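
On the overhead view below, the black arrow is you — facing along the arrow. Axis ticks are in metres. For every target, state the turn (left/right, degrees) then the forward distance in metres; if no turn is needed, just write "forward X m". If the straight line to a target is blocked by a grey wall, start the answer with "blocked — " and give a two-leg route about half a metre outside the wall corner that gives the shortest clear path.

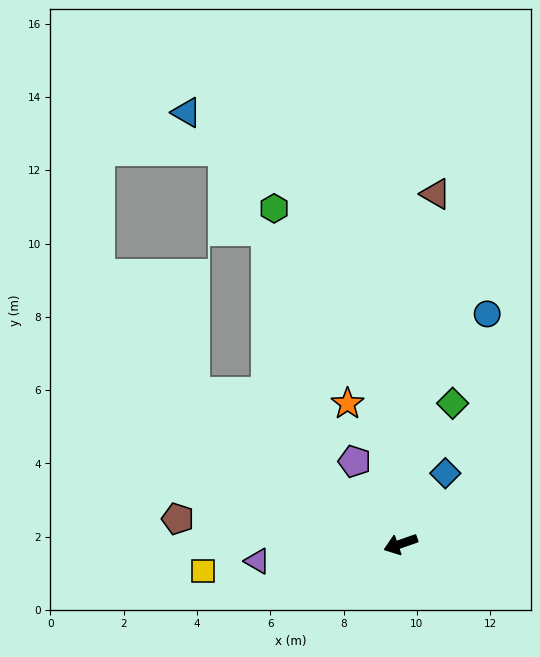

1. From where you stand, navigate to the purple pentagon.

turn right 80°, forward 2.6 m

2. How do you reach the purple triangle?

turn right 12°, forward 3.9 m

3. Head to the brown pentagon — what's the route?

turn right 26°, forward 6.1 m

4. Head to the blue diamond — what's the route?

turn right 142°, forward 2.3 m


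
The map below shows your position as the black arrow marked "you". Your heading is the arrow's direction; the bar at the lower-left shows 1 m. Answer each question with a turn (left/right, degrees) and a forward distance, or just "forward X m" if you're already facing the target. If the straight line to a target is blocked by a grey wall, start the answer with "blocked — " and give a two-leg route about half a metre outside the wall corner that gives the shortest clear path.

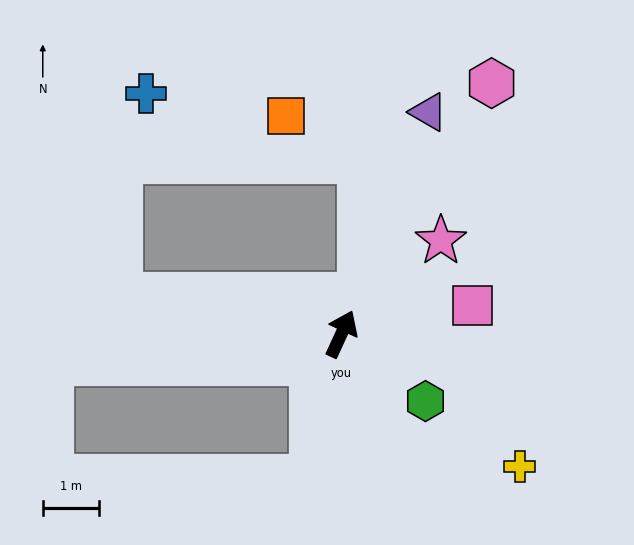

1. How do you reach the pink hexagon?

turn right 6°, forward 5.2 m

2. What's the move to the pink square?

turn right 53°, forward 2.4 m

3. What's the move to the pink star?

turn right 22°, forward 2.4 m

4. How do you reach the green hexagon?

turn right 104°, forward 1.9 m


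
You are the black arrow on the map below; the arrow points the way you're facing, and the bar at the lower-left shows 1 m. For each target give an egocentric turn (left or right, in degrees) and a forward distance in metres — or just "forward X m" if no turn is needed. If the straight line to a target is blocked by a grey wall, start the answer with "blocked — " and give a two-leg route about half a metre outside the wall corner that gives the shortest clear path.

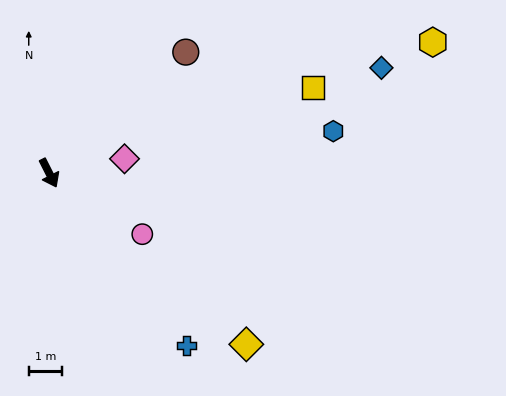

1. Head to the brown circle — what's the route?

turn left 105°, forward 5.5 m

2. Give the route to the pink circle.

turn left 30°, forward 3.4 m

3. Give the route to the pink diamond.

turn left 74°, forward 2.3 m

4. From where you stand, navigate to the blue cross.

turn left 12°, forward 6.7 m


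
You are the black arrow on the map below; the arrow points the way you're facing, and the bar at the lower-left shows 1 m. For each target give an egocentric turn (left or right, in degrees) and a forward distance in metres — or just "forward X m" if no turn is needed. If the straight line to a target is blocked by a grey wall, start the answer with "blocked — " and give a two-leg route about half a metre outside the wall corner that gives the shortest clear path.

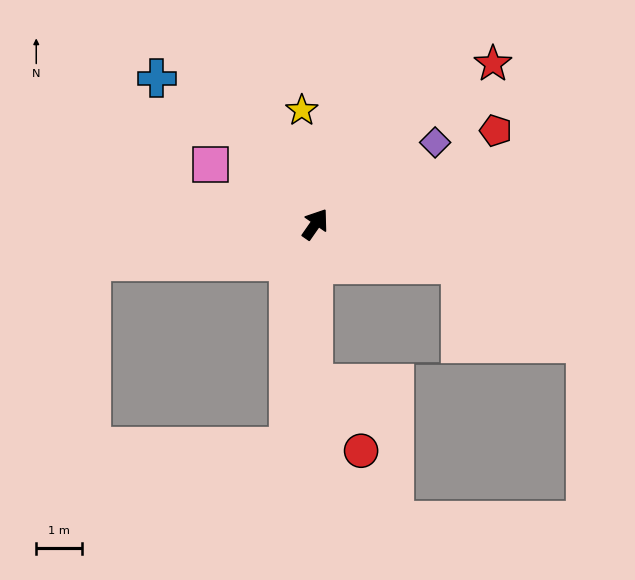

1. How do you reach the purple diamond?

turn right 21°, forward 3.2 m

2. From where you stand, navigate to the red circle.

blocked — turn right 146°, forward 3.5 m, then turn left 36°, forward 1.8 m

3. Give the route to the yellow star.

turn left 42°, forward 2.5 m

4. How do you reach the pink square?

turn left 95°, forward 2.7 m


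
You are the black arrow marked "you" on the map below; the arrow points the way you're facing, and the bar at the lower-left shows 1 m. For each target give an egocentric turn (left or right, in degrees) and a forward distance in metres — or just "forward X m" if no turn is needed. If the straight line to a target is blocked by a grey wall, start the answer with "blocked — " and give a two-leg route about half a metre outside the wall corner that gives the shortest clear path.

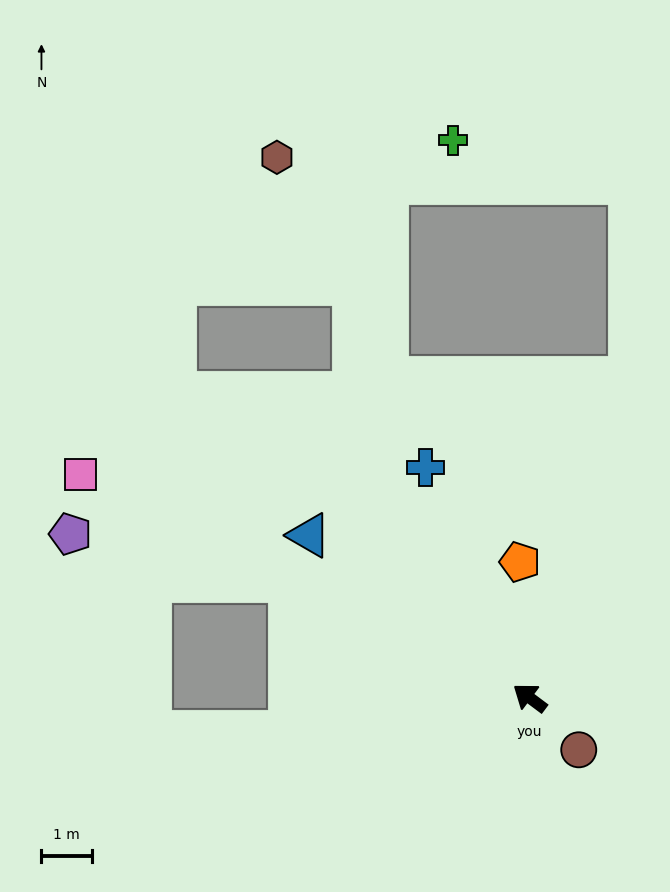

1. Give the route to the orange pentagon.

turn right 49°, forward 2.7 m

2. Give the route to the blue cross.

turn right 29°, forward 5.0 m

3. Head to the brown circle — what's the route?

turn left 170°, forward 1.4 m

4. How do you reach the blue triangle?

forward 5.4 m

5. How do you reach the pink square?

turn left 10°, forward 9.9 m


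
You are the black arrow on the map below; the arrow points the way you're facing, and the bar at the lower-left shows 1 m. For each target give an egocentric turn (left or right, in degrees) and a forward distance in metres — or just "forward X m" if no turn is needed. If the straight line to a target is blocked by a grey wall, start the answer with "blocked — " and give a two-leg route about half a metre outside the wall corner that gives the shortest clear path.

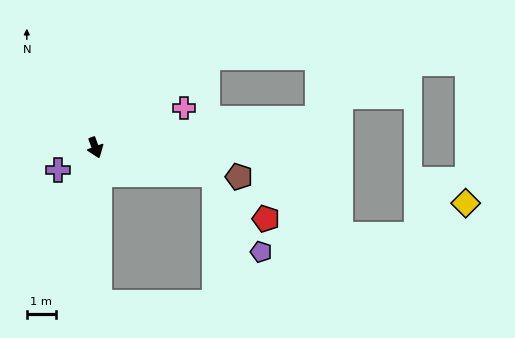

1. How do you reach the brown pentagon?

turn left 58°, forward 5.0 m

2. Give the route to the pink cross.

turn left 94°, forward 3.3 m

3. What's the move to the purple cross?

turn right 79°, forward 1.5 m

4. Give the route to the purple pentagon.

blocked — turn left 57°, forward 4.1 m, then turn right 46°, forward 3.1 m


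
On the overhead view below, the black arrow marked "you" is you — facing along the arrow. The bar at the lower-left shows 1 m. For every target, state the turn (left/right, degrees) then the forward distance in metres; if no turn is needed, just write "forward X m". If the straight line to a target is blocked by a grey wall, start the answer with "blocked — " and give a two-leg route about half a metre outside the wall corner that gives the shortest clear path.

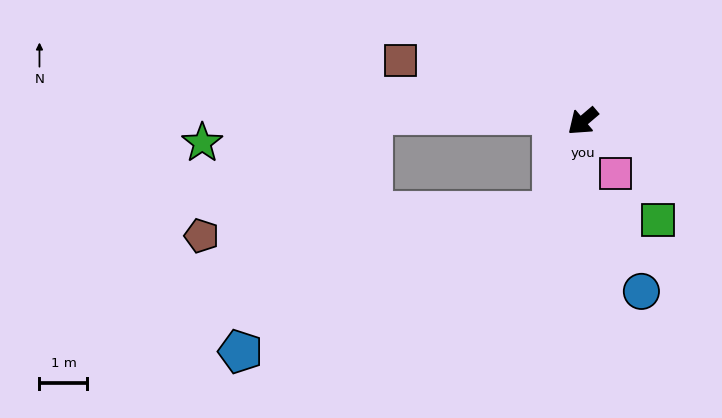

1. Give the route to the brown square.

turn right 59°, forward 4.0 m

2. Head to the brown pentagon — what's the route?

blocked — turn left 31°, forward 2.0 m, then turn right 67°, forward 7.3 m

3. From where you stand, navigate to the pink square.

turn left 82°, forward 1.3 m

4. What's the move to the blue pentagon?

blocked — turn left 31°, forward 2.0 m, then turn right 47°, forward 7.1 m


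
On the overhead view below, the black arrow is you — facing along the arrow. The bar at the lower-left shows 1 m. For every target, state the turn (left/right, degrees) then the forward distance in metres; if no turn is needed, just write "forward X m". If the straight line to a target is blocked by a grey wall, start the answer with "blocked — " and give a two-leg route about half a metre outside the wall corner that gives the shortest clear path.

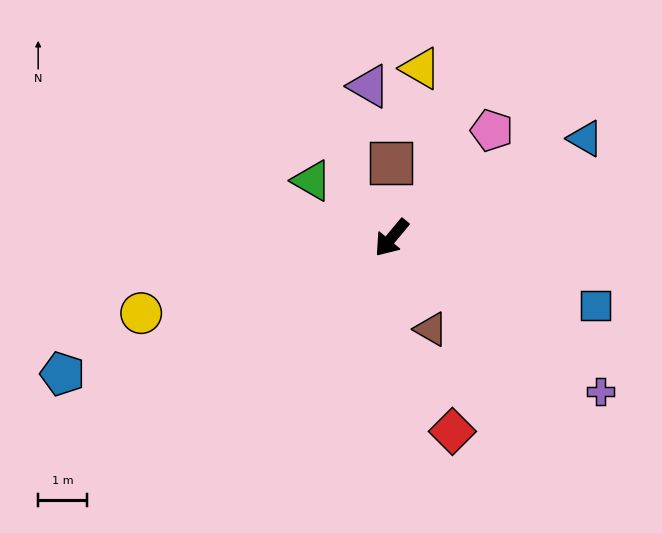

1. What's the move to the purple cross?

turn left 93°, forward 5.3 m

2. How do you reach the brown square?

turn right 140°, forward 1.5 m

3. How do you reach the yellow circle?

turn right 33°, forward 5.4 m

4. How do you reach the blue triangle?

turn left 157°, forward 4.5 m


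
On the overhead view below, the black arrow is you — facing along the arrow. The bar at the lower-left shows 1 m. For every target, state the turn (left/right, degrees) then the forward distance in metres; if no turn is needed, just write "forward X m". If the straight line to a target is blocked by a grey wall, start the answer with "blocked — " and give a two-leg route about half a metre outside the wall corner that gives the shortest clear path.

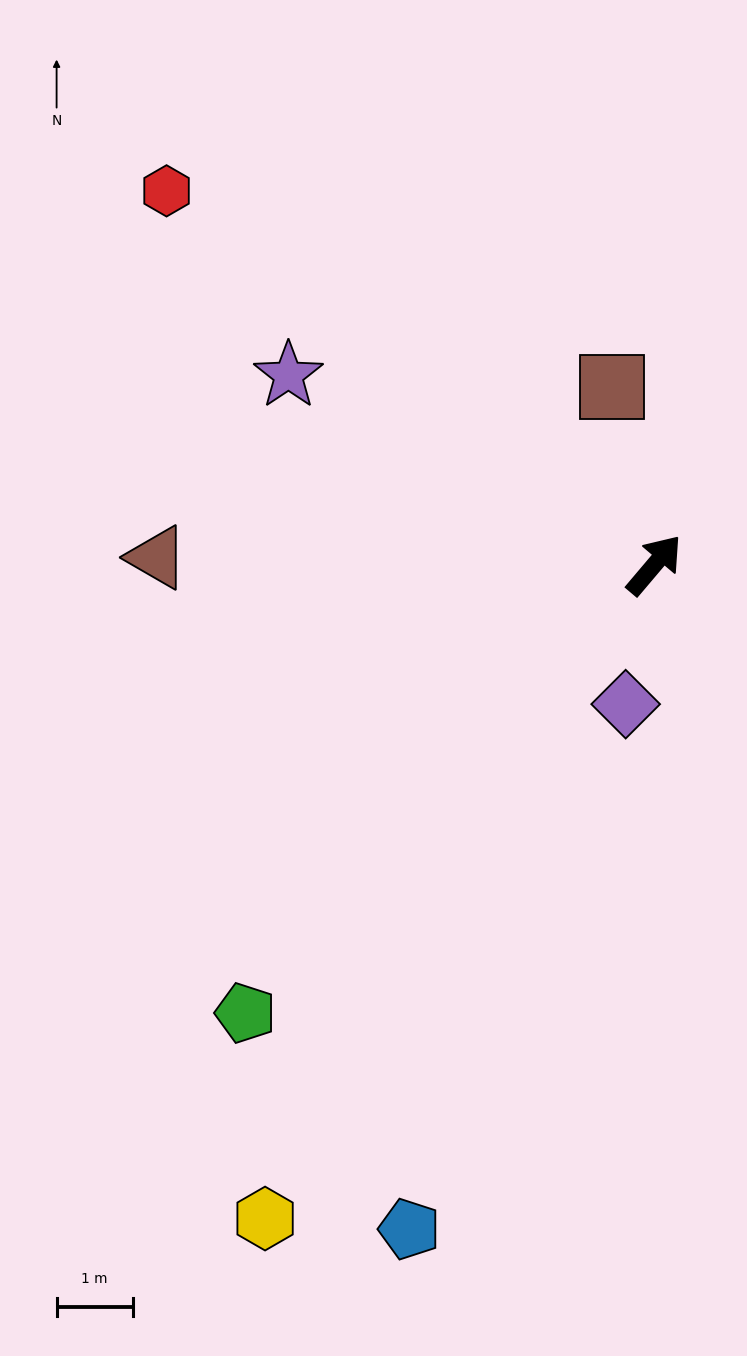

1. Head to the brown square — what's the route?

turn left 54°, forward 2.4 m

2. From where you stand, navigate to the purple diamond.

turn right 151°, forward 1.9 m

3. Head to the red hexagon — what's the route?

turn left 93°, forward 8.1 m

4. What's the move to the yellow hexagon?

turn right 170°, forward 10.0 m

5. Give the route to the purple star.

turn left 103°, forward 5.4 m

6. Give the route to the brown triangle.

turn left 129°, forward 6.5 m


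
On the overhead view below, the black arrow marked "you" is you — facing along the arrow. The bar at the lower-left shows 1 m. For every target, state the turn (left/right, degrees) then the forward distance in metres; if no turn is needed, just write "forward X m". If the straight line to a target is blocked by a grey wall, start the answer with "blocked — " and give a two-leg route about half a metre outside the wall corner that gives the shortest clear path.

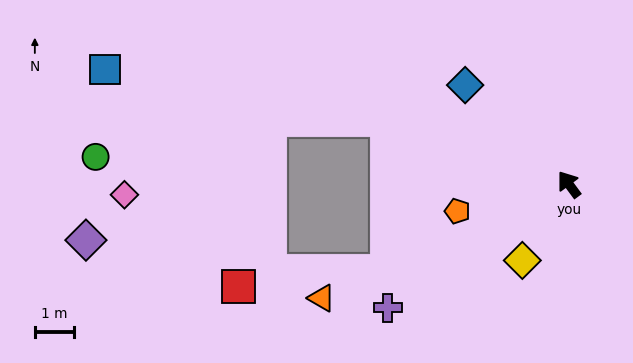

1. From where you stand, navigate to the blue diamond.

turn left 10°, forward 3.6 m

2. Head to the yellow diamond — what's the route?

turn left 112°, forward 2.3 m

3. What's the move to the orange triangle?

turn left 78°, forward 6.9 m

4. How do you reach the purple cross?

turn left 88°, forward 5.5 m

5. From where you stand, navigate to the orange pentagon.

turn left 67°, forward 2.9 m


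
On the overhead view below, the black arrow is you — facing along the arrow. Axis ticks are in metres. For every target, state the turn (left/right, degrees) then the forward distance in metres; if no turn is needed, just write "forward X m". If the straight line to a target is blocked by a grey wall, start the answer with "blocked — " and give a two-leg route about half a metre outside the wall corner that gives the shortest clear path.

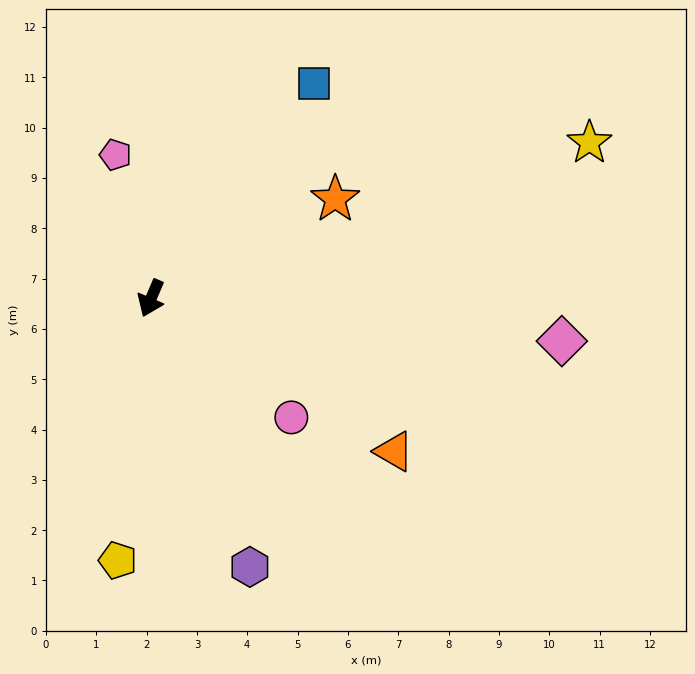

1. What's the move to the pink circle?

turn left 73°, forward 3.7 m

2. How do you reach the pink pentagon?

turn right 143°, forward 2.9 m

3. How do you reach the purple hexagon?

turn left 43°, forward 5.7 m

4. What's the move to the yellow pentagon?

turn left 16°, forward 5.2 m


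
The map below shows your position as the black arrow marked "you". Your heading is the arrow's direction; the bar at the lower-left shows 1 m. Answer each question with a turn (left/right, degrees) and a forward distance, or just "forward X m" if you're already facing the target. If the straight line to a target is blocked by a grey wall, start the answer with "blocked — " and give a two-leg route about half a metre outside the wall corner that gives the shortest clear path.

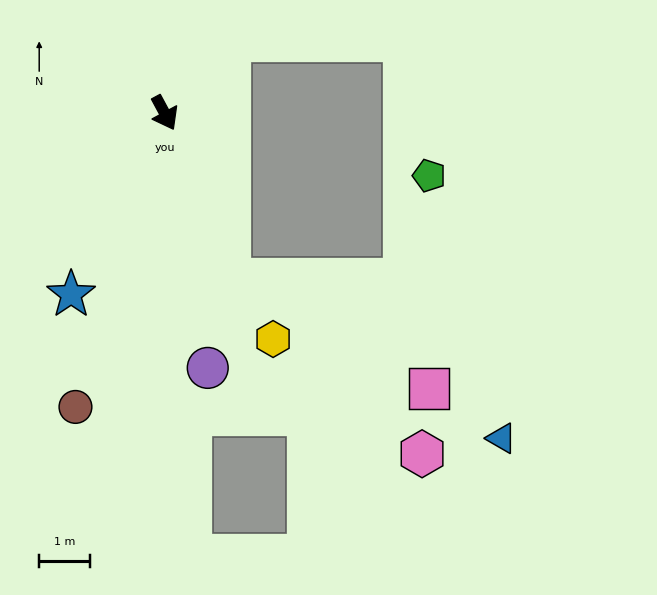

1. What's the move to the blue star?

turn right 56°, forward 4.0 m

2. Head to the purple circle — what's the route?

turn right 19°, forward 5.1 m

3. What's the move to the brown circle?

turn right 45°, forward 6.1 m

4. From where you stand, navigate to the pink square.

blocked — turn right 7°, forward 3.6 m, then turn left 40°, forward 4.5 m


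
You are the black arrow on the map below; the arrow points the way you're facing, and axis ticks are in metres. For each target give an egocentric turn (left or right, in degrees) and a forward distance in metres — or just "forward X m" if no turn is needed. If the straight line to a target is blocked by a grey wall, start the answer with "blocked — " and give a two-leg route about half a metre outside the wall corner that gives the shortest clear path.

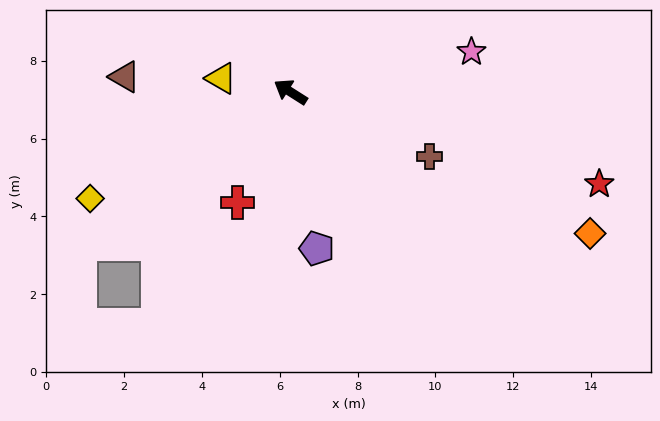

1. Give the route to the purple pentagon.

turn left 132°, forward 4.1 m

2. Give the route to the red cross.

turn left 97°, forward 3.1 m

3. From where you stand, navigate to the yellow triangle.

turn left 21°, forward 1.8 m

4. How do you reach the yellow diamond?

turn left 60°, forward 5.8 m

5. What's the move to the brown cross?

turn right 173°, forward 3.9 m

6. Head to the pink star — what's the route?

turn right 135°, forward 4.8 m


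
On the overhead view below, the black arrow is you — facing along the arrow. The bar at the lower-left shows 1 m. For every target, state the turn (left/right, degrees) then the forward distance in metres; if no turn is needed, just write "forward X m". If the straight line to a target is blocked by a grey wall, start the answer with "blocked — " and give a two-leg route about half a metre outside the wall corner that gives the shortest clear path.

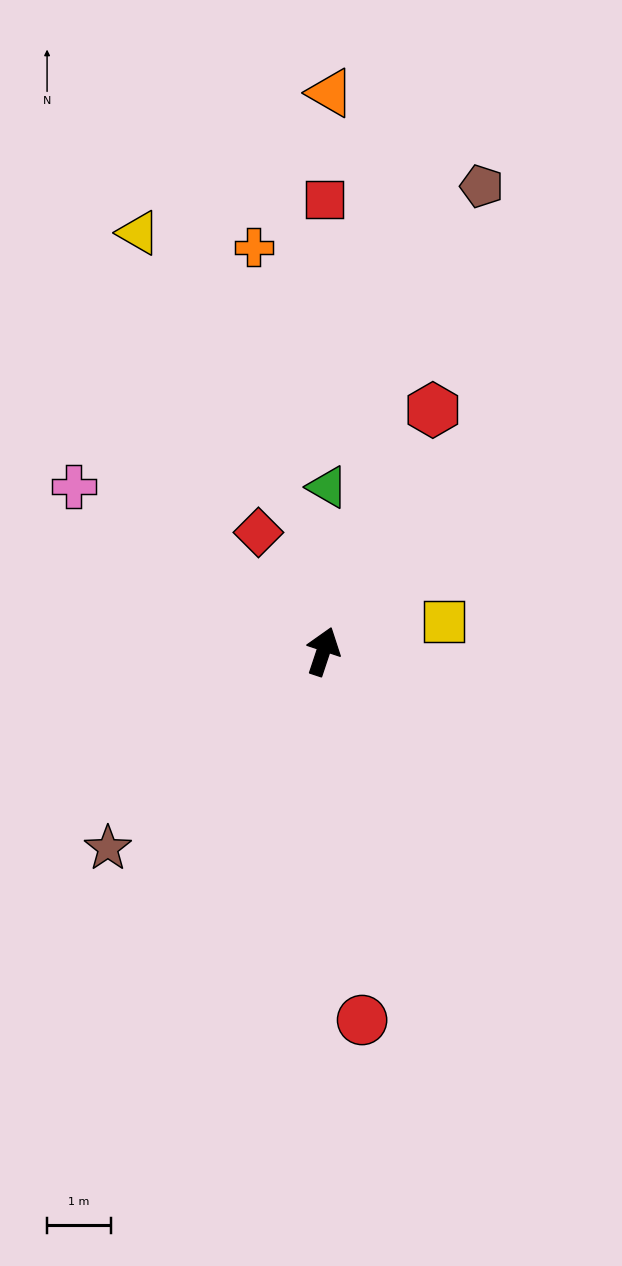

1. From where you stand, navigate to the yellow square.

turn right 58°, forward 2.0 m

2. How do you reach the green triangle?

turn left 17°, forward 2.6 m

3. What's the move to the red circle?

turn right 156°, forward 5.8 m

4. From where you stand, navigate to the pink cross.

turn left 75°, forward 4.7 m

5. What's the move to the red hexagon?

turn right 6°, forward 4.2 m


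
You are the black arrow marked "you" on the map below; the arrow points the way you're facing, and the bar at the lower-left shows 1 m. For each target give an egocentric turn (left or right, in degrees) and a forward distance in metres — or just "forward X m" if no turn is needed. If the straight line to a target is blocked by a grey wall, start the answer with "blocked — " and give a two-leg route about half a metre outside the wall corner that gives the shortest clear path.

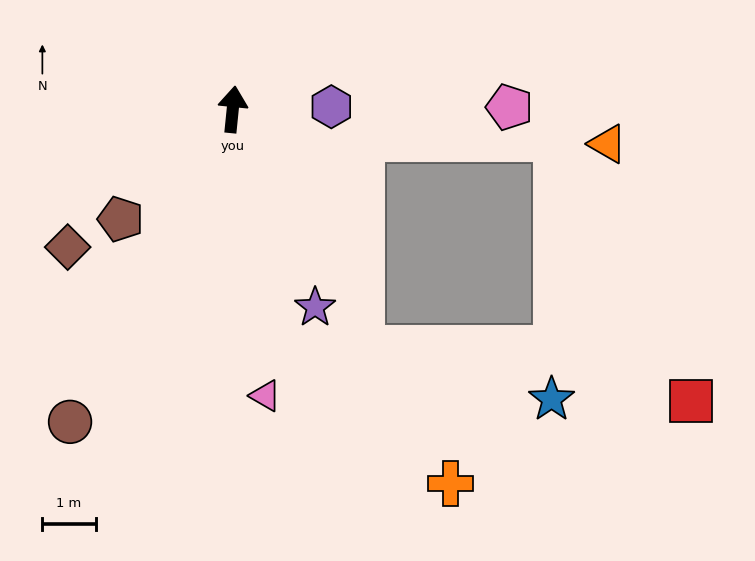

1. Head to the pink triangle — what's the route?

turn right 168°, forward 5.4 m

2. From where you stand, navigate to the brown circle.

turn left 158°, forward 6.6 m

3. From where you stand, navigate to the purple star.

turn right 152°, forward 4.0 m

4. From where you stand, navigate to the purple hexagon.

turn right 83°, forward 1.9 m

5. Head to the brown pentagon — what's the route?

turn left 140°, forward 2.9 m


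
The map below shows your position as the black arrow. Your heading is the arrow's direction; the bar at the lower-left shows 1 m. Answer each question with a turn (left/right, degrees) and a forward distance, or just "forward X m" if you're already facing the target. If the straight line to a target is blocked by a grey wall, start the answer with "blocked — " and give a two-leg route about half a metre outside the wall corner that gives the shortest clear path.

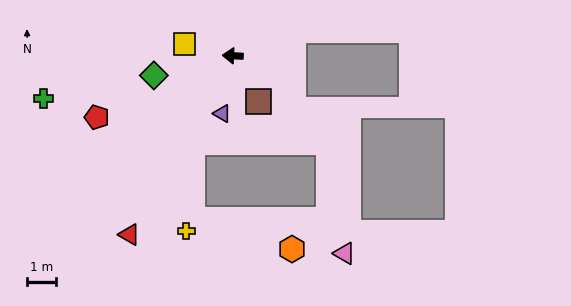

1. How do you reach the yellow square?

turn right 11°, forward 1.7 m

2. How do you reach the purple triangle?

turn left 82°, forward 2.0 m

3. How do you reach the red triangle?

turn left 63°, forward 7.1 m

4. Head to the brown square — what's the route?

turn left 122°, forward 1.8 m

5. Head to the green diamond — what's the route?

turn left 17°, forward 2.8 m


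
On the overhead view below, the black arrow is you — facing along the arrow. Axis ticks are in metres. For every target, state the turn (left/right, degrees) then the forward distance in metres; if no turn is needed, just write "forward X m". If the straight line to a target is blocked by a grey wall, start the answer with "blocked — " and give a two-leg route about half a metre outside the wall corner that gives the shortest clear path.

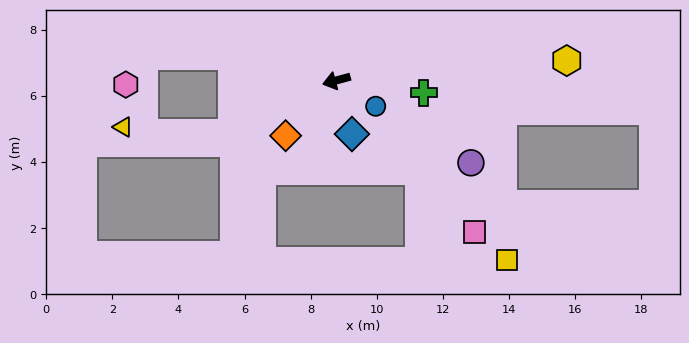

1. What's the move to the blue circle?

turn left 131°, forward 1.4 m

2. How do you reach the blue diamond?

turn left 91°, forward 1.7 m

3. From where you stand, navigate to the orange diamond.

turn left 32°, forward 2.3 m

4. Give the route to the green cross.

turn left 157°, forward 2.7 m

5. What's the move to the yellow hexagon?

turn left 170°, forward 7.0 m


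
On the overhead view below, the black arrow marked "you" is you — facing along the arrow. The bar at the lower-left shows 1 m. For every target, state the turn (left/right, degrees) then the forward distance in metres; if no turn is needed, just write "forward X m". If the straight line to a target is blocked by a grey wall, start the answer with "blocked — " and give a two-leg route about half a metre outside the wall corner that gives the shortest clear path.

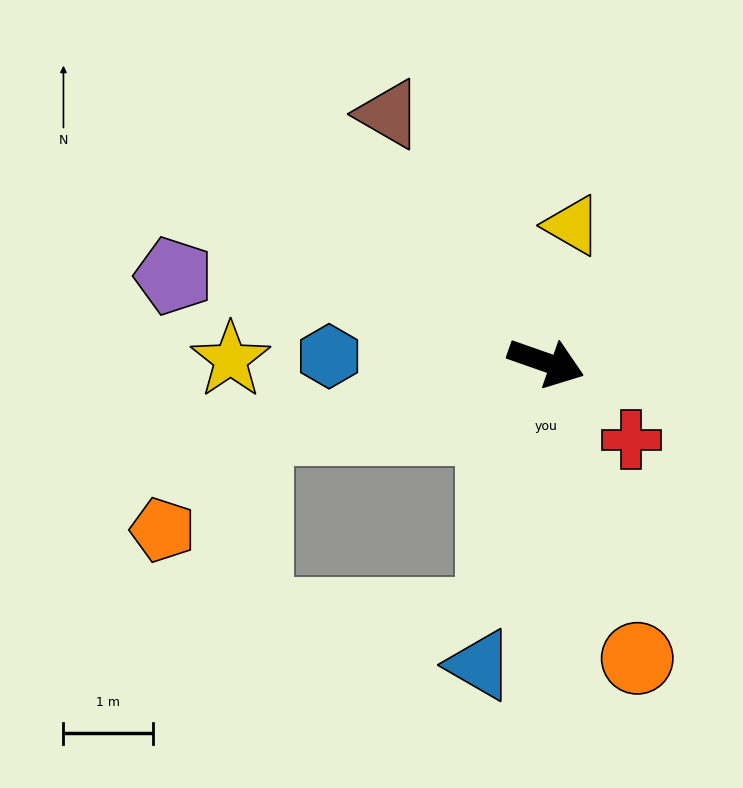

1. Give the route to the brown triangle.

turn left 142°, forward 3.3 m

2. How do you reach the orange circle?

turn right 54°, forward 3.5 m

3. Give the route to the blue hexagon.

turn right 162°, forward 2.4 m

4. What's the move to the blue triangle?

turn right 83°, forward 3.5 m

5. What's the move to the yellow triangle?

turn left 98°, forward 1.6 m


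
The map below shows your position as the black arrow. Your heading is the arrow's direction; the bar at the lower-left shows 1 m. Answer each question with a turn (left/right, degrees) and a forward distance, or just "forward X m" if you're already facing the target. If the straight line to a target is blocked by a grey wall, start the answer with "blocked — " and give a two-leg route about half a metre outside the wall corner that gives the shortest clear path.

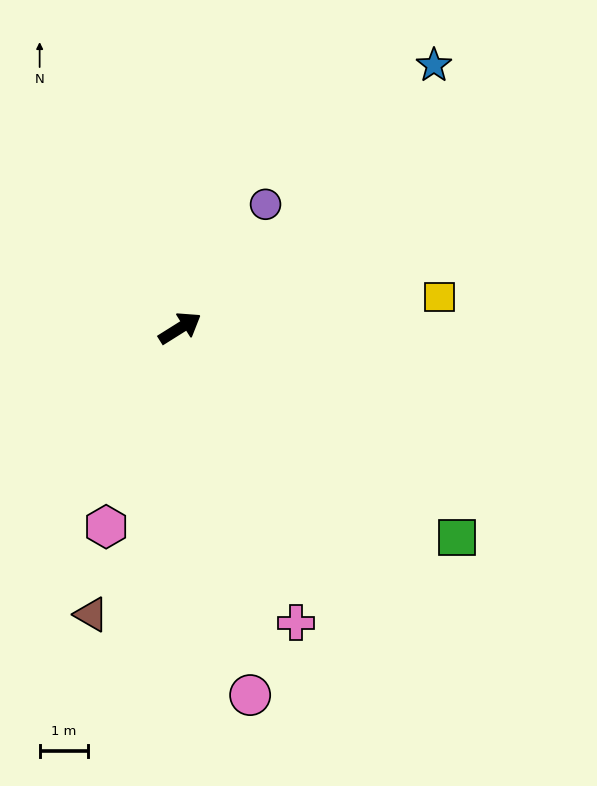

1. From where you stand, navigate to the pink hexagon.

turn right 143°, forward 4.4 m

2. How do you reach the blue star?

turn left 14°, forward 7.5 m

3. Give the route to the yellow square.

turn right 25°, forward 5.4 m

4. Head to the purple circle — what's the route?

turn left 23°, forward 3.1 m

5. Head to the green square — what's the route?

turn right 69°, forward 7.1 m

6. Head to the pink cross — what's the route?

turn right 101°, forward 6.5 m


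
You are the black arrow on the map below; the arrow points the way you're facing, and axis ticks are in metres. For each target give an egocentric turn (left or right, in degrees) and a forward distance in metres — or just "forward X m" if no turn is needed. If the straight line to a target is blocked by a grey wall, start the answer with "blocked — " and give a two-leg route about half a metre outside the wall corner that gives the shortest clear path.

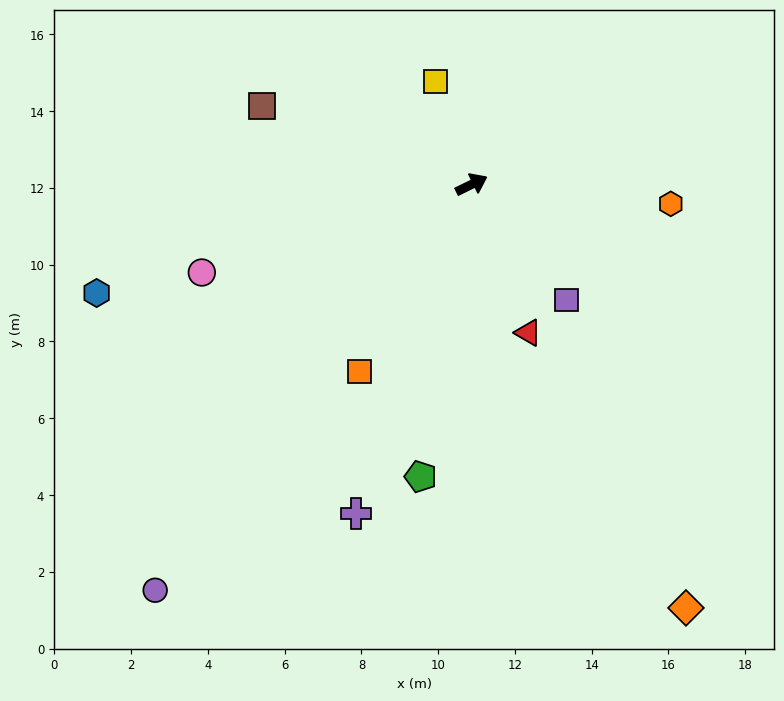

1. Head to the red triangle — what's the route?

turn right 95°, forward 4.1 m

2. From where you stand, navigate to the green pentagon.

turn right 126°, forward 7.7 m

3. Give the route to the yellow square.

turn left 83°, forward 2.8 m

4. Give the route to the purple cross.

turn right 135°, forward 9.1 m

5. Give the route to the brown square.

turn left 133°, forward 5.8 m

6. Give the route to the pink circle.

turn left 172°, forward 7.4 m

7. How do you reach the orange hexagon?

turn right 32°, forward 5.2 m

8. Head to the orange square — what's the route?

turn right 147°, forward 5.7 m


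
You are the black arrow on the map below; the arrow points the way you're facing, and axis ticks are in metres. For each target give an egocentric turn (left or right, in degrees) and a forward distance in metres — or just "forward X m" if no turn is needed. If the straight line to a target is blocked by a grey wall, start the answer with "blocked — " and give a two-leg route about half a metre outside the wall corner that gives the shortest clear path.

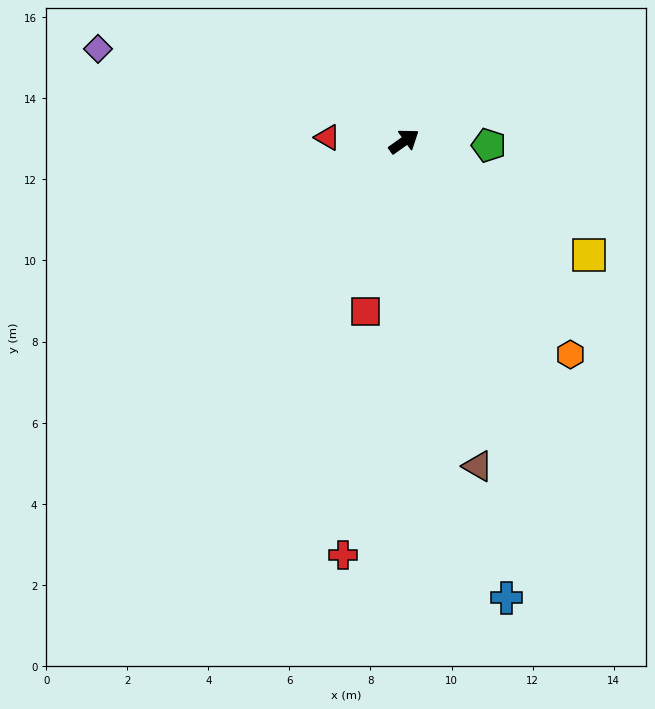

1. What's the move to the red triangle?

turn left 142°, forward 1.9 m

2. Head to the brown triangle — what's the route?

turn right 113°, forward 8.2 m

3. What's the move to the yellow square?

turn right 67°, forward 5.4 m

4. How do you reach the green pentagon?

turn right 38°, forward 2.1 m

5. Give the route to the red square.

turn right 138°, forward 4.3 m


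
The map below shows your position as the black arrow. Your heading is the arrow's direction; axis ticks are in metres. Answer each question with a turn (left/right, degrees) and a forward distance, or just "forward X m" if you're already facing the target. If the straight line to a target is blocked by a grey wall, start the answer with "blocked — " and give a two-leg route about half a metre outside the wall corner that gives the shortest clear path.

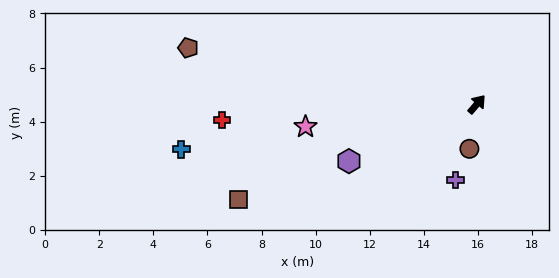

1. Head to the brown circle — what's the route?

turn right 149°, forward 1.7 m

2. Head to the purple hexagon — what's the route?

turn left 155°, forward 5.2 m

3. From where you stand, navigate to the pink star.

turn left 138°, forward 6.4 m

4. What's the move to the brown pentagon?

turn left 120°, forward 10.9 m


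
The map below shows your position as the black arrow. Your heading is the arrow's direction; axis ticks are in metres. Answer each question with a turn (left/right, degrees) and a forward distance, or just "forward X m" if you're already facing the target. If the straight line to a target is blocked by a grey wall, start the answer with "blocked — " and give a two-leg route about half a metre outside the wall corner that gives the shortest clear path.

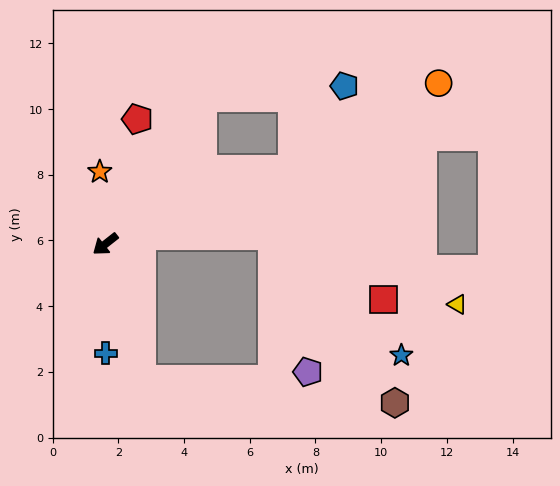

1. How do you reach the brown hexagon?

blocked — turn left 67°, forward 4.2 m, then turn left 69°, forward 7.7 m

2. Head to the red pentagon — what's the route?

turn right 143°, forward 3.9 m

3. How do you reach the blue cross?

turn left 52°, forward 3.3 m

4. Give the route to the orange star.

turn right 124°, forward 2.2 m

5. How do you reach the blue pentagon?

blocked — turn left 164°, forward 6.1 m, then turn left 36°, forward 3.0 m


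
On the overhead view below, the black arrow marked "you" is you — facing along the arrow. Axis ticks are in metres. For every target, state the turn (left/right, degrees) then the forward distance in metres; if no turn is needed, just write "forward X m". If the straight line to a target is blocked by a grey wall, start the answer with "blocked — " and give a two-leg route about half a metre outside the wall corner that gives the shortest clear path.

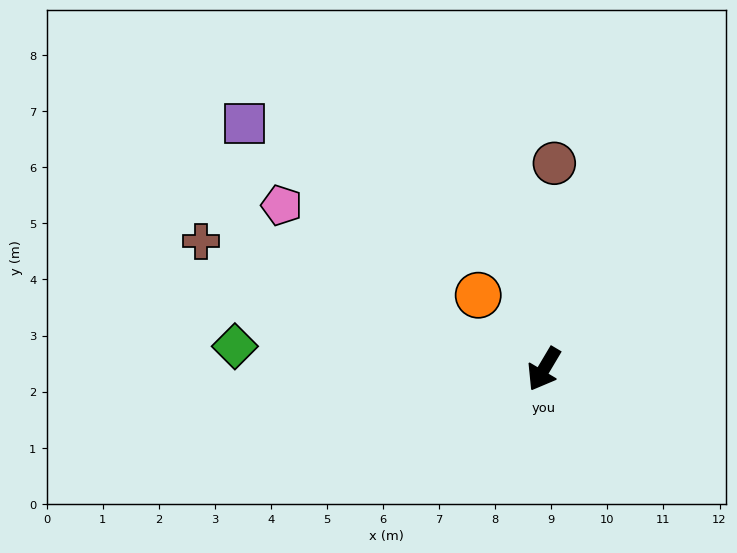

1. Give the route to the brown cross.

turn right 80°, forward 6.5 m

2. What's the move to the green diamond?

turn right 63°, forward 5.5 m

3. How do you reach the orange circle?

turn right 108°, forward 1.8 m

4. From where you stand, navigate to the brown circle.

turn right 152°, forward 3.7 m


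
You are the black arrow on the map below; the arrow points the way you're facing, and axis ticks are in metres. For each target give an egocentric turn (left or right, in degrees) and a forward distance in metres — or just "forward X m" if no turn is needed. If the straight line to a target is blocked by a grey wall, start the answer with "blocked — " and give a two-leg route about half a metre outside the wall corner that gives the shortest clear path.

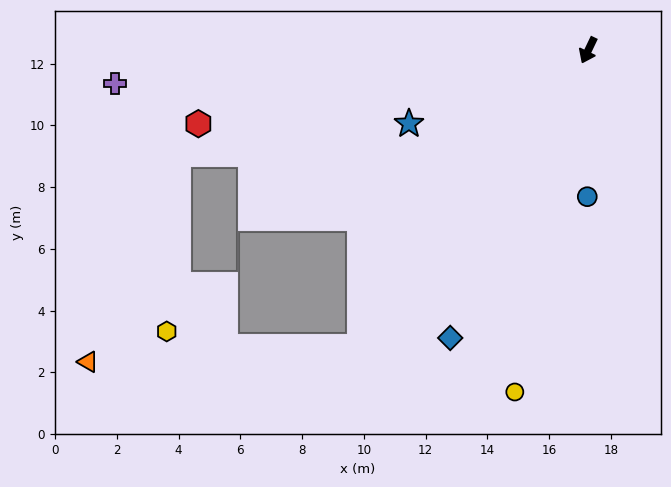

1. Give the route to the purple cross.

turn right 60°, forward 15.4 m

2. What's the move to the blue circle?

turn left 25°, forward 4.7 m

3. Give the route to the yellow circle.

turn left 13°, forward 11.3 m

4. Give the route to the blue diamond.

forward 10.3 m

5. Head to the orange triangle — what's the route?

blocked — turn right 12°, forward 12.1 m, then turn right 49°, forward 8.8 m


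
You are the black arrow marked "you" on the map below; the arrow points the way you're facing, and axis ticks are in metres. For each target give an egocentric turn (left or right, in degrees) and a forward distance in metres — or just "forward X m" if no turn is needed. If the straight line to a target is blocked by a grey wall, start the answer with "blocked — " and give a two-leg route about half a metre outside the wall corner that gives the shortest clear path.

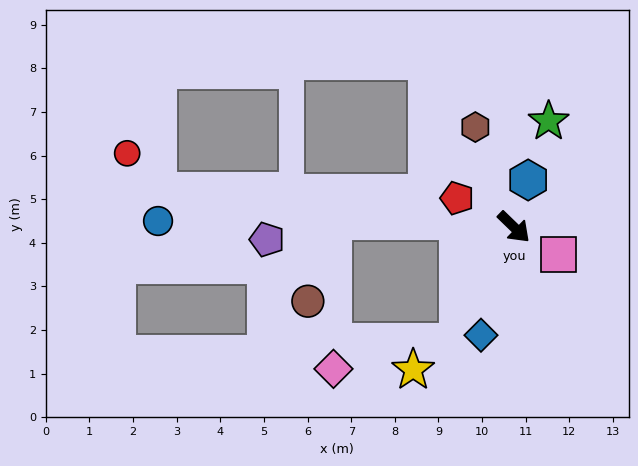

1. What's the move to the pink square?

turn left 12°, forward 1.2 m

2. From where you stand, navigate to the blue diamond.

turn right 63°, forward 2.6 m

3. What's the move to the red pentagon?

turn right 163°, forward 1.5 m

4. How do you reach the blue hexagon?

turn left 117°, forward 1.1 m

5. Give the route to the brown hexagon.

turn left 155°, forward 2.5 m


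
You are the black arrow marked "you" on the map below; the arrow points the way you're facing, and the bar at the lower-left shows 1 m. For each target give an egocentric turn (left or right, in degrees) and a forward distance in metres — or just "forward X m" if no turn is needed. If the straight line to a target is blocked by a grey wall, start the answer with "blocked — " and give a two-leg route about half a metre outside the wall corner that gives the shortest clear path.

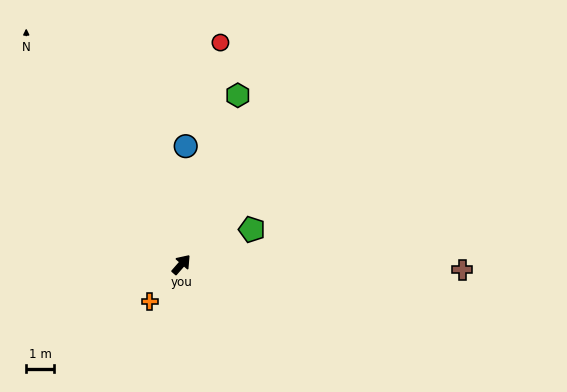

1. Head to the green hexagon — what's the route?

turn left 23°, forward 6.4 m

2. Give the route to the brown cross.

turn right 50°, forward 10.1 m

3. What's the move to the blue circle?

turn left 39°, forward 4.2 m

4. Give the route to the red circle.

turn left 31°, forward 8.1 m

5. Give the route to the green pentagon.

turn right 22°, forward 2.8 m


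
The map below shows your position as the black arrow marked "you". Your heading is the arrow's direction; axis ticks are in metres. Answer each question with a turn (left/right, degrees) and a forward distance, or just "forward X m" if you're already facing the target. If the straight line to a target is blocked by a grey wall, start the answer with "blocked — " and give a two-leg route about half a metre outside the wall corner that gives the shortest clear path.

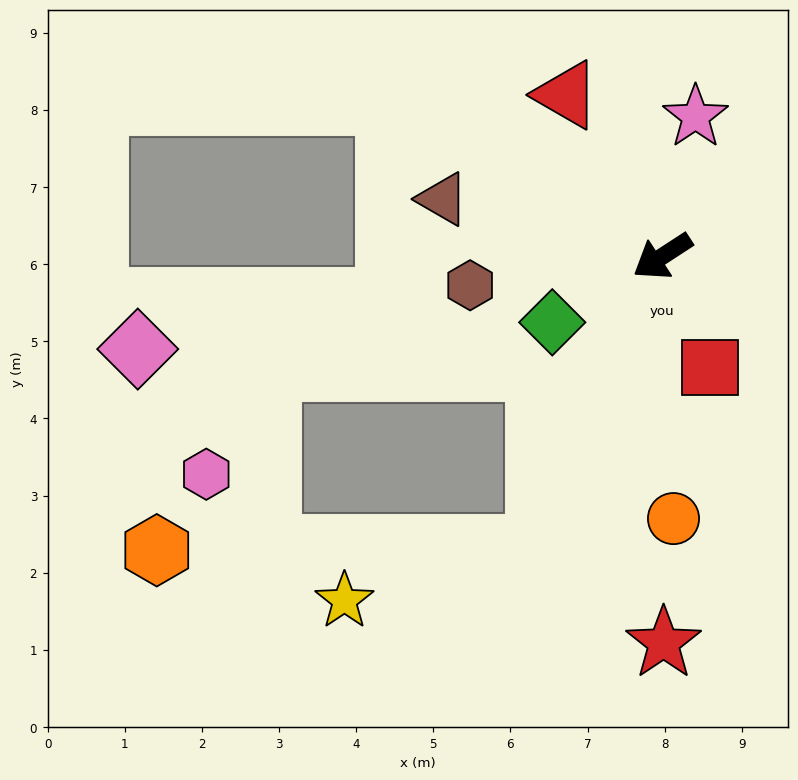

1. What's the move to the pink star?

turn right 136°, forward 1.9 m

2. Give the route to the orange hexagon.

blocked — turn left 34°, forward 4.1 m, then turn right 67°, forward 4.9 m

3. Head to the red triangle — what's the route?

turn right 92°, forward 2.4 m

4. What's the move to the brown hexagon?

turn right 24°, forward 2.5 m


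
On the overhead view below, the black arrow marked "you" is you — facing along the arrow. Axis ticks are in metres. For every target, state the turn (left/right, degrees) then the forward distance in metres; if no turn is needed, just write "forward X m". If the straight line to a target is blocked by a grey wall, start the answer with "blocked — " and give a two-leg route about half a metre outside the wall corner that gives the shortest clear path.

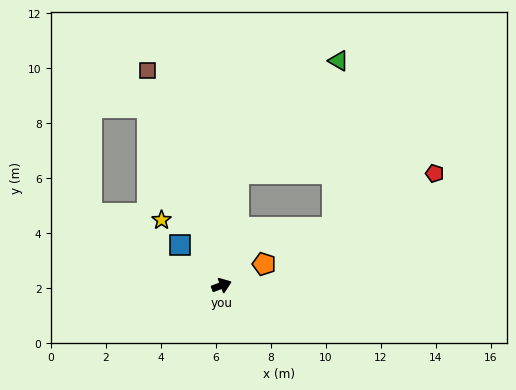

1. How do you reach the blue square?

turn left 115°, forward 2.1 m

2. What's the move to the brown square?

turn left 89°, forward 8.3 m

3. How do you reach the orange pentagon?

turn left 6°, forward 1.7 m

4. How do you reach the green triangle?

blocked — turn left 61°, forward 4.2 m, then turn right 34°, forward 5.5 m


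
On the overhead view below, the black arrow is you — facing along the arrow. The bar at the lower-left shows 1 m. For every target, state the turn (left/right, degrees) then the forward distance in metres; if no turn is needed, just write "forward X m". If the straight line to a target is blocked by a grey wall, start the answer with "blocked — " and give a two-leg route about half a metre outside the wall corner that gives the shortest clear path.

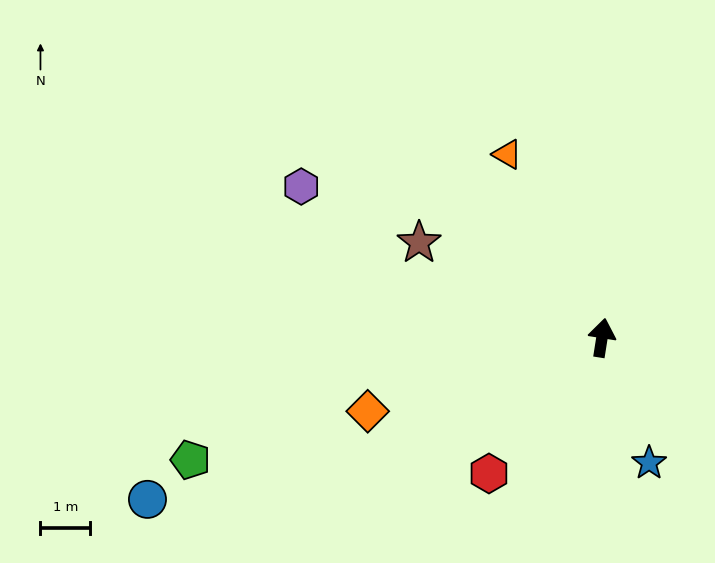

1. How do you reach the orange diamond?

turn left 116°, forward 4.9 m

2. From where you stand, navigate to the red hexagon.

turn left 149°, forward 3.5 m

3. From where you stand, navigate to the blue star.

turn right 150°, forward 2.7 m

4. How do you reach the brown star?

turn left 71°, forward 4.1 m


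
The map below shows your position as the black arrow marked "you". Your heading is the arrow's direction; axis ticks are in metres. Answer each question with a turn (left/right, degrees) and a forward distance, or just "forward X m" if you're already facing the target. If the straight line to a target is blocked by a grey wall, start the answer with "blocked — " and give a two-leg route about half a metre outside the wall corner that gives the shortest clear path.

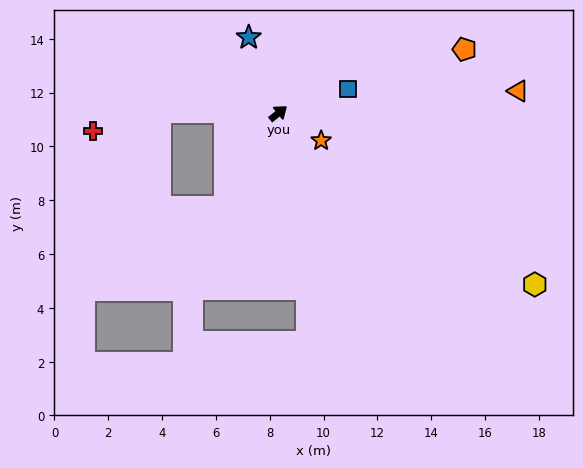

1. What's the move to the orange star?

turn right 71°, forward 1.9 m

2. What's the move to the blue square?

turn right 20°, forward 2.7 m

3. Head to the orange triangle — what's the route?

turn right 34°, forward 8.9 m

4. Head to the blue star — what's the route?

turn left 73°, forward 3.0 m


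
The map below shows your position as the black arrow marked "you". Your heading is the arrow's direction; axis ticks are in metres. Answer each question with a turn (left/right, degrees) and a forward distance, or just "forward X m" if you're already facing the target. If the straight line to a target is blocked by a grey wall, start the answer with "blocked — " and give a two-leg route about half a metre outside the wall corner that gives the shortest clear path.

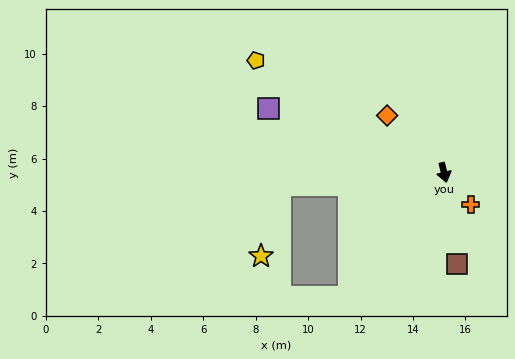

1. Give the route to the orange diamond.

turn right 149°, forward 3.1 m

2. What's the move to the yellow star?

blocked — turn right 99°, forward 6.3 m, then turn left 71°, forward 2.8 m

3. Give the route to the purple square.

turn right 123°, forward 7.1 m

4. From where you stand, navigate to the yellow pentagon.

turn right 134°, forward 8.3 m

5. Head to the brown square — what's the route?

turn right 5°, forward 3.5 m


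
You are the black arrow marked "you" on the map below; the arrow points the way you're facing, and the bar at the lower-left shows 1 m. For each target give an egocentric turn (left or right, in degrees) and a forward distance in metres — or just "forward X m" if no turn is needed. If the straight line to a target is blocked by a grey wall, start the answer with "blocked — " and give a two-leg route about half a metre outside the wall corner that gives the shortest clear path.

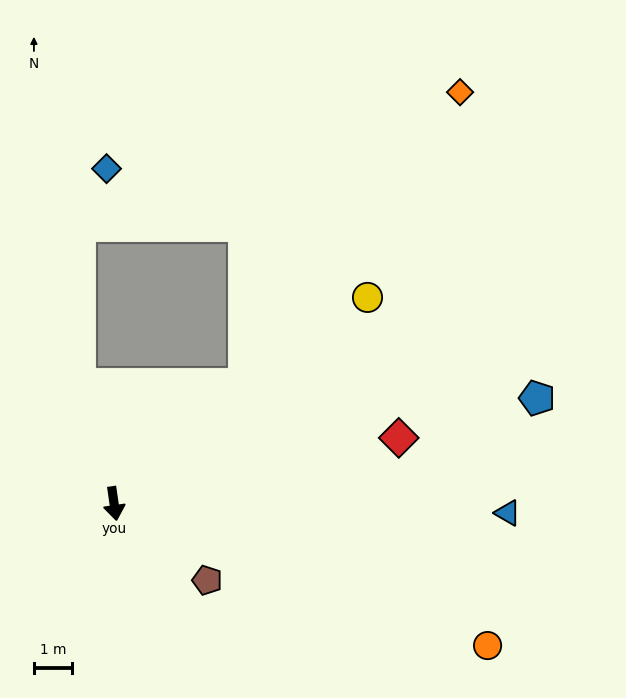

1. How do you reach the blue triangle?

turn left 80°, forward 10.3 m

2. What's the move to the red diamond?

turn left 95°, forward 7.6 m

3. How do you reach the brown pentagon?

turn left 42°, forward 3.1 m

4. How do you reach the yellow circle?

turn left 121°, forward 8.5 m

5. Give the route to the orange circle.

turn left 61°, forward 10.4 m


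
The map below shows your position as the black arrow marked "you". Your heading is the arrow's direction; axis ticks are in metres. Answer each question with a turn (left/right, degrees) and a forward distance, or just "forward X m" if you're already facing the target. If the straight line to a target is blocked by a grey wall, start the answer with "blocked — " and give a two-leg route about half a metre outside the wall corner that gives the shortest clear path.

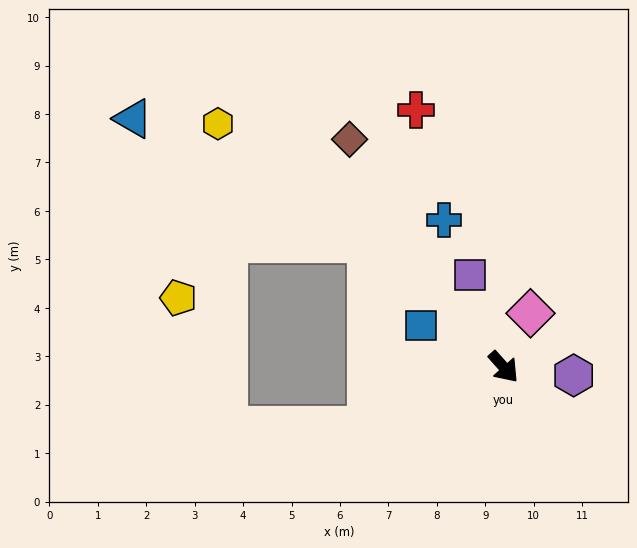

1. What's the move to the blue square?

turn right 158°, forward 1.9 m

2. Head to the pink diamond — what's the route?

turn left 112°, forward 1.2 m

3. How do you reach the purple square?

turn left 158°, forward 2.0 m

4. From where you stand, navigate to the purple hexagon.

turn left 41°, forward 1.5 m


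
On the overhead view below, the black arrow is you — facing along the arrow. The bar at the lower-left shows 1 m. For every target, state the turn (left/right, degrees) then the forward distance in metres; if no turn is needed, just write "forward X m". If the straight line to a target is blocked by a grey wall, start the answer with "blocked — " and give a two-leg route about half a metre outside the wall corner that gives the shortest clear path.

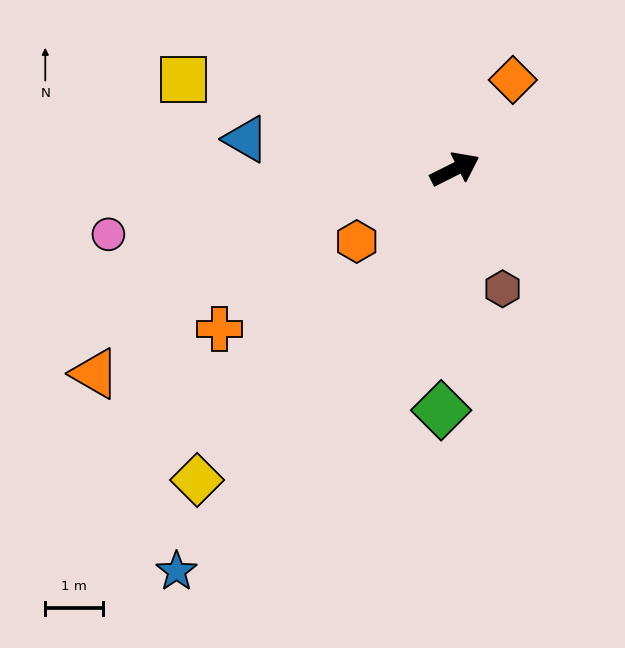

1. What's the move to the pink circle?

turn left 164°, forward 6.1 m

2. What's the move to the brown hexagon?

turn right 95°, forward 2.2 m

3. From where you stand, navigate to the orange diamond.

turn left 30°, forward 1.8 m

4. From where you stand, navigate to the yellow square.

turn left 135°, forward 5.0 m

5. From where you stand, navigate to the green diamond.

turn right 120°, forward 4.2 m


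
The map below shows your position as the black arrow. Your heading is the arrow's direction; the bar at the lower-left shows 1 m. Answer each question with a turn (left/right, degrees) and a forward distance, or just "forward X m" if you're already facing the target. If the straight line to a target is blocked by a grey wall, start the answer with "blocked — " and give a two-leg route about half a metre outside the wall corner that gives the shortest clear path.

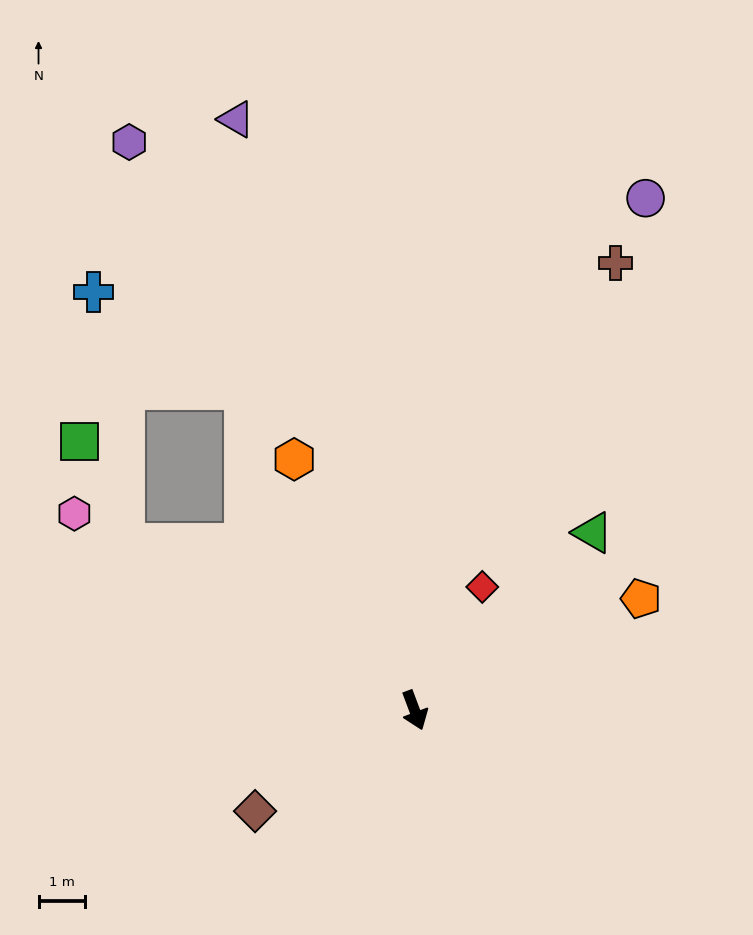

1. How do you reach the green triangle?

turn left 114°, forward 5.4 m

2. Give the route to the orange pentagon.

turn left 96°, forward 5.4 m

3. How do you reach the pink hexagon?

turn right 141°, forward 8.5 m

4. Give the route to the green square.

blocked — turn right 141°, forward 7.2 m, then turn right 36°, forward 2.4 m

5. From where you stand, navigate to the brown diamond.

turn right 78°, forward 4.1 m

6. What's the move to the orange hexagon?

turn right 175°, forward 6.0 m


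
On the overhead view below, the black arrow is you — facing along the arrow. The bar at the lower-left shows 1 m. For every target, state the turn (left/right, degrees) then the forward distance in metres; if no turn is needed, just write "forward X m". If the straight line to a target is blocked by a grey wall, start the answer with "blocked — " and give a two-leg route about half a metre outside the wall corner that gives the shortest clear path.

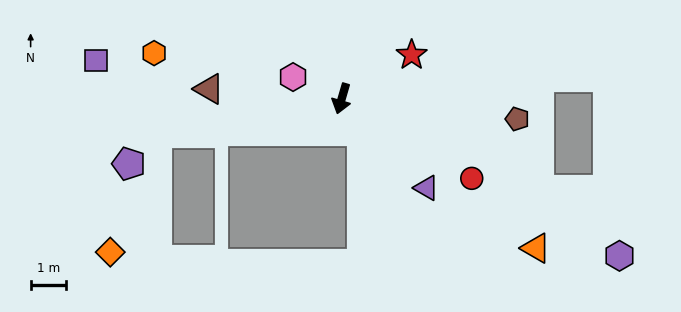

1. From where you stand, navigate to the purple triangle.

turn left 60°, forward 3.5 m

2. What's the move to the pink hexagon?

turn right 98°, forward 1.5 m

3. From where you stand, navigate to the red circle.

turn left 75°, forward 4.4 m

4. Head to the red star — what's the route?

turn left 138°, forward 2.4 m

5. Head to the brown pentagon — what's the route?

turn left 100°, forward 5.0 m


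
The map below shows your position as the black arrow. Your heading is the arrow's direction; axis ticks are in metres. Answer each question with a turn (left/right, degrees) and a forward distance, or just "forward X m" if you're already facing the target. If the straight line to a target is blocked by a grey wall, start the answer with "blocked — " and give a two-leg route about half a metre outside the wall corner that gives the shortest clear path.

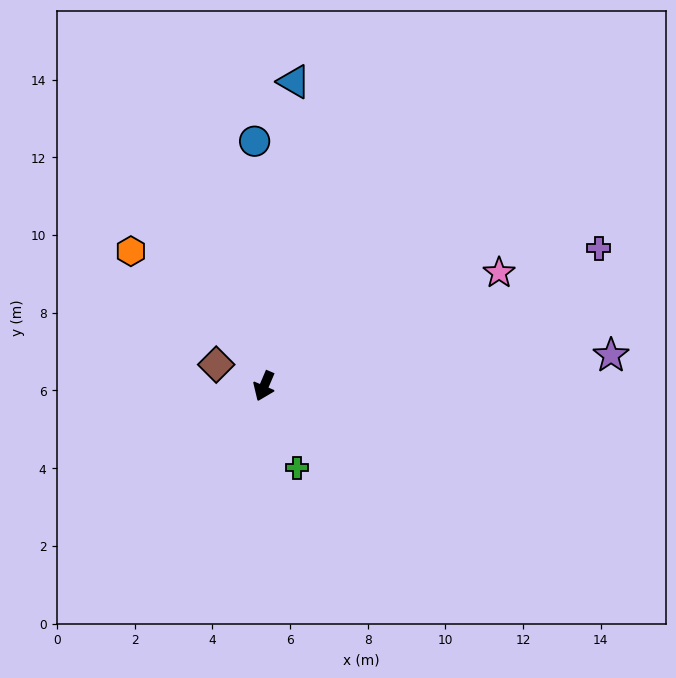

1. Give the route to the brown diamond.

turn right 91°, forward 1.4 m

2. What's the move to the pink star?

turn left 139°, forward 6.7 m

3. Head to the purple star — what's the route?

turn left 118°, forward 9.0 m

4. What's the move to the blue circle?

turn right 155°, forward 6.3 m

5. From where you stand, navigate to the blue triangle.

turn right 163°, forward 7.9 m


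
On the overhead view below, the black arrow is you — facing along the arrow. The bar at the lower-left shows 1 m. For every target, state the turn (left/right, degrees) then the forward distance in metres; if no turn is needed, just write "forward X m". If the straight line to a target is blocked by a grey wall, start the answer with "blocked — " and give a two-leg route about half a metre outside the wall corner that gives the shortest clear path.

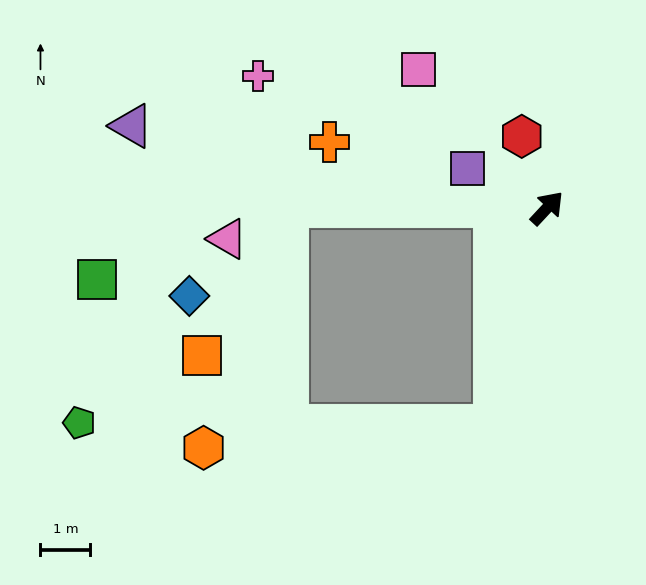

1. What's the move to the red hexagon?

turn left 62°, forward 1.5 m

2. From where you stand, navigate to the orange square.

blocked — turn left 133°, forward 5.2 m, then turn left 60°, forward 3.5 m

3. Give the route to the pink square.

turn left 86°, forward 3.8 m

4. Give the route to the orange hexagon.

blocked — turn right 151°, forward 4.5 m, then turn right 72°, forward 5.9 m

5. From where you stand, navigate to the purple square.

turn left 107°, forward 1.8 m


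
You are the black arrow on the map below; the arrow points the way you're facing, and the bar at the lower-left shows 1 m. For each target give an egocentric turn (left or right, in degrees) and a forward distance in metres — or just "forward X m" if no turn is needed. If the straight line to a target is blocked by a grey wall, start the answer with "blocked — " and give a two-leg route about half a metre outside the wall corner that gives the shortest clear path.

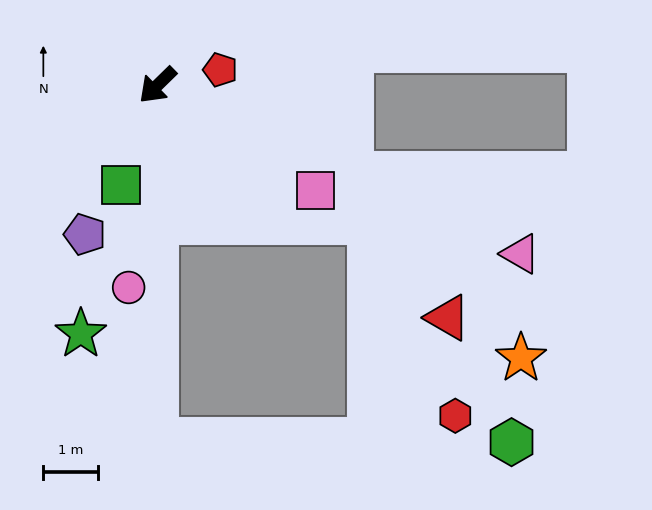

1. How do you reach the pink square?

turn left 102°, forward 3.5 m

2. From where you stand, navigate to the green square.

turn left 26°, forward 1.9 m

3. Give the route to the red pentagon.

turn left 149°, forward 1.2 m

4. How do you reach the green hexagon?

blocked — turn left 45°, forward 6.5 m, then turn left 90°, forward 6.5 m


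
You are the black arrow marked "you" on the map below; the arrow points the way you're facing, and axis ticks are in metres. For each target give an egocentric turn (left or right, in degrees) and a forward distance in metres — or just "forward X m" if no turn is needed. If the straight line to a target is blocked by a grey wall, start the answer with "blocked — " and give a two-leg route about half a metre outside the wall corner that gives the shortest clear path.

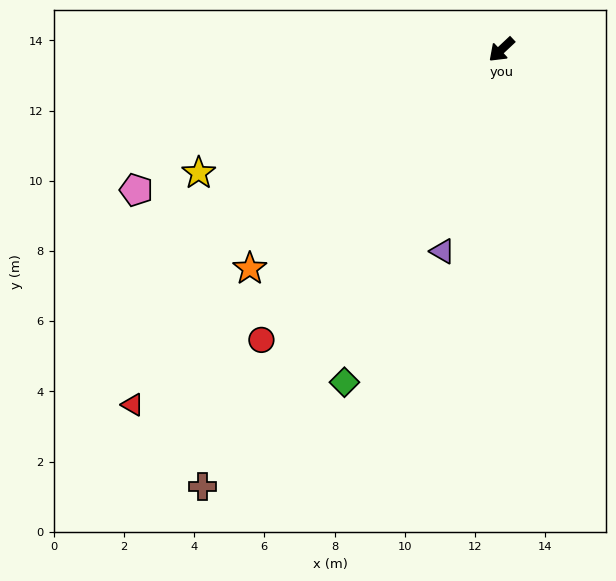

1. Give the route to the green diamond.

turn left 22°, forward 10.5 m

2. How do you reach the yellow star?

turn right 21°, forward 9.3 m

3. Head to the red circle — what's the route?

turn left 7°, forward 10.7 m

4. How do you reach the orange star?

turn right 2°, forward 9.5 m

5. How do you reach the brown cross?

turn left 12°, forward 15.1 m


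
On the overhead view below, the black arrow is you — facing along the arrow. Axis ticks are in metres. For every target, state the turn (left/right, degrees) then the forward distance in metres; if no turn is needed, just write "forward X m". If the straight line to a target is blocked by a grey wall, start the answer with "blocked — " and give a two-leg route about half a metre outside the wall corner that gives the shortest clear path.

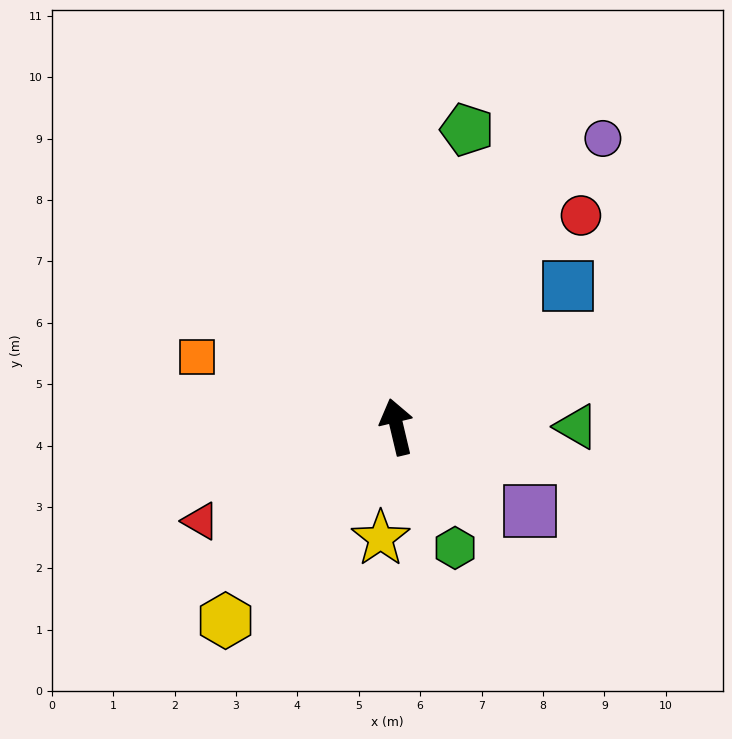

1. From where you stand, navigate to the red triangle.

turn left 102°, forward 3.5 m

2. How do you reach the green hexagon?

turn right 168°, forward 2.2 m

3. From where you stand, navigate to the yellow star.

turn left 158°, forward 1.8 m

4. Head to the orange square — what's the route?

turn left 57°, forward 3.4 m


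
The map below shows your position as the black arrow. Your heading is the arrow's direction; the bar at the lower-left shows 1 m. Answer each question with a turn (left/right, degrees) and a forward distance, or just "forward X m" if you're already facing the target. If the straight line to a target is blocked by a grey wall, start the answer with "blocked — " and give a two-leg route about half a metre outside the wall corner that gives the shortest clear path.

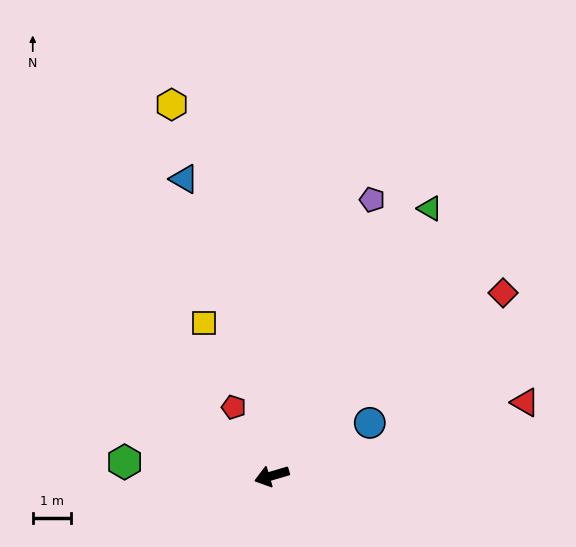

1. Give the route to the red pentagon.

turn right 77°, forward 2.1 m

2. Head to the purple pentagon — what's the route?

turn right 126°, forward 7.7 m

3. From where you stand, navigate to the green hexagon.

turn right 22°, forward 3.9 m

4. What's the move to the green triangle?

turn right 137°, forward 8.2 m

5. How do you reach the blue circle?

turn right 168°, forward 2.9 m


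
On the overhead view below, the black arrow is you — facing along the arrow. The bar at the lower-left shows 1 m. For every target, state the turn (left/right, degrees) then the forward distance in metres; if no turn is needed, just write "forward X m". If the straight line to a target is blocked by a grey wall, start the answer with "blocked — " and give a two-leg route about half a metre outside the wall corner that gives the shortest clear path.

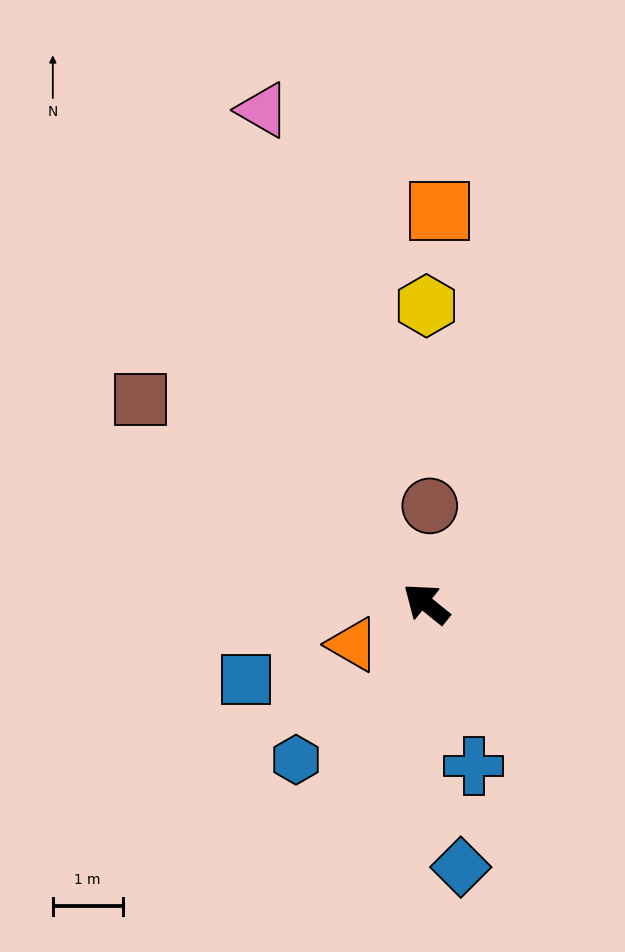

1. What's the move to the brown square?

turn left 3°, forward 5.0 m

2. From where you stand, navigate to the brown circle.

turn right 53°, forward 1.4 m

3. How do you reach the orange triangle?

turn left 68°, forward 1.2 m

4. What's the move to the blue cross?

turn left 145°, forward 2.4 m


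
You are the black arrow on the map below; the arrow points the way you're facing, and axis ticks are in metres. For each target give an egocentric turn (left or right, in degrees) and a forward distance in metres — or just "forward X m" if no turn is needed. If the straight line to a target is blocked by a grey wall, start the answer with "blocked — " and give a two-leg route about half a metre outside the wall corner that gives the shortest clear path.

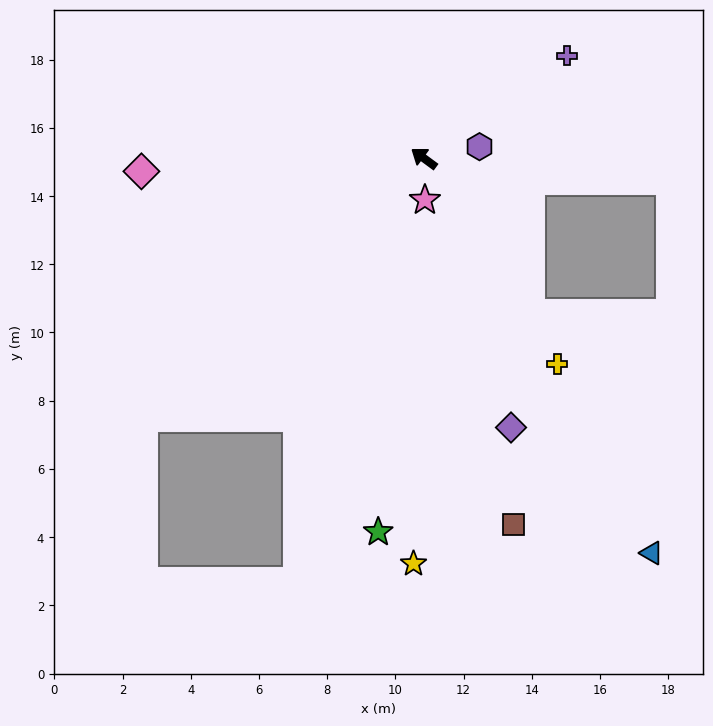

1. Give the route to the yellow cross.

turn left 159°, forward 7.2 m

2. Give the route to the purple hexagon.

turn right 132°, forward 1.7 m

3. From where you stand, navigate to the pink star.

turn left 128°, forward 1.2 m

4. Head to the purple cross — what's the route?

turn right 108°, forward 5.2 m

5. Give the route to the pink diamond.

turn left 39°, forward 8.3 m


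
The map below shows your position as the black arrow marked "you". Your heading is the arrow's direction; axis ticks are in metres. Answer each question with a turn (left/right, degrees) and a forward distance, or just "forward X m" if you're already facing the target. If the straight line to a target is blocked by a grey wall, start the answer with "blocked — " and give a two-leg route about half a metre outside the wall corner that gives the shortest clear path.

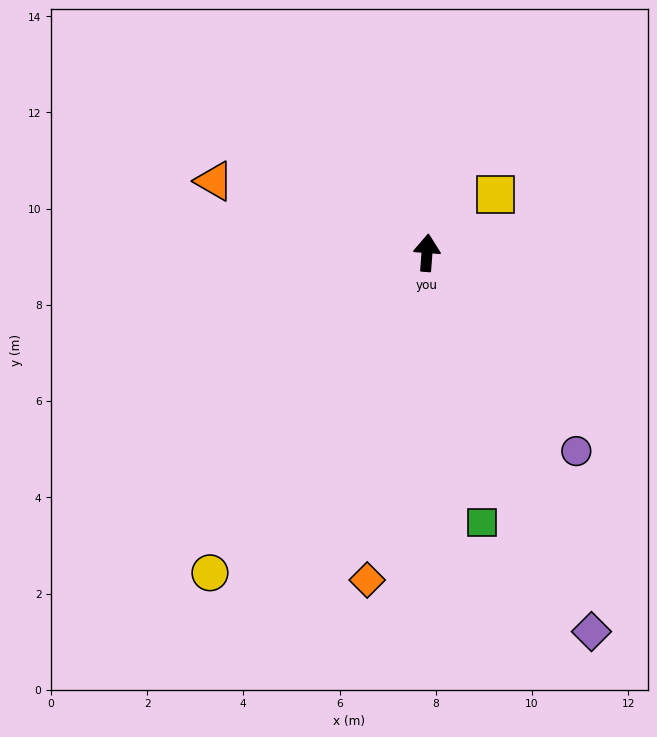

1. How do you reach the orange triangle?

turn left 76°, forward 4.7 m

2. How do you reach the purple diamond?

turn right 152°, forward 8.6 m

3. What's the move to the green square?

turn right 164°, forward 5.7 m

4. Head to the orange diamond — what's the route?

turn left 174°, forward 6.9 m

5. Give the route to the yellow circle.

turn left 150°, forward 8.0 m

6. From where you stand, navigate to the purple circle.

turn right 139°, forward 5.2 m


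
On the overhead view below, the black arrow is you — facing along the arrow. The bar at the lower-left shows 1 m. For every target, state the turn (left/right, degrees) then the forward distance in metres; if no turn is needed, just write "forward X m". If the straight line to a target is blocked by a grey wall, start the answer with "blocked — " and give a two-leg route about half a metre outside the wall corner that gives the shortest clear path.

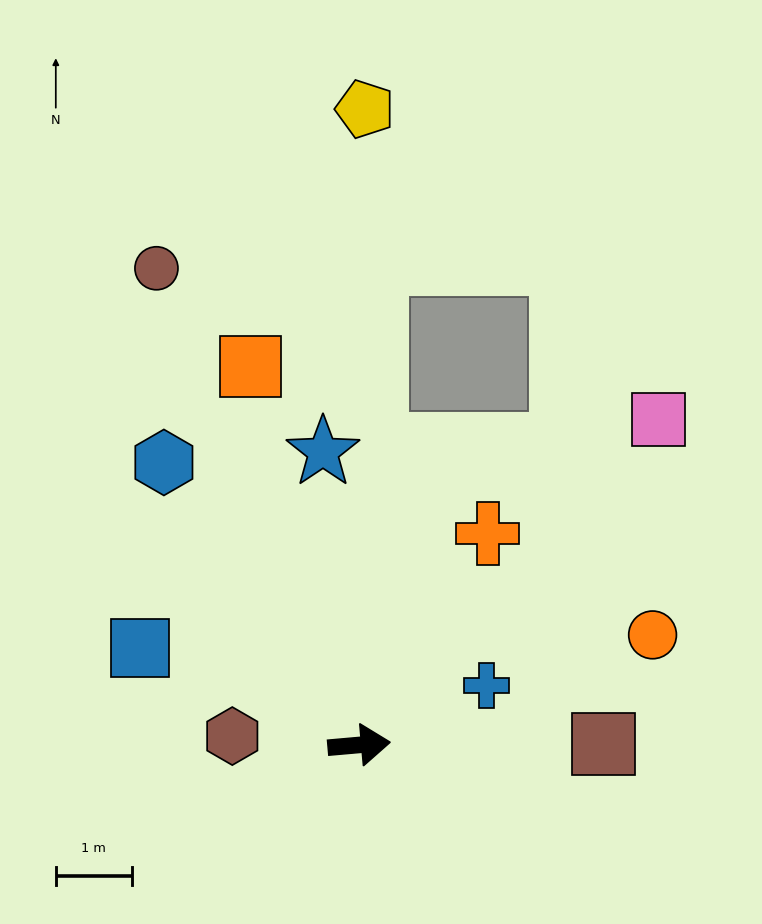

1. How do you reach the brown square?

turn right 5°, forward 3.2 m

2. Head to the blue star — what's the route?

turn left 92°, forward 3.9 m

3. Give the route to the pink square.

turn left 42°, forward 5.8 m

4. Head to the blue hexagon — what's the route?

turn left 120°, forward 4.5 m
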